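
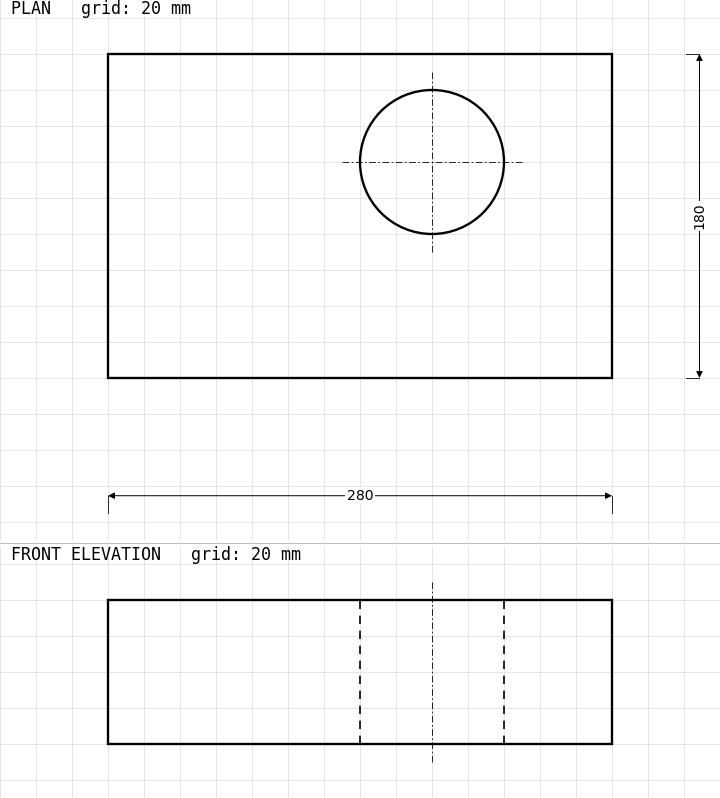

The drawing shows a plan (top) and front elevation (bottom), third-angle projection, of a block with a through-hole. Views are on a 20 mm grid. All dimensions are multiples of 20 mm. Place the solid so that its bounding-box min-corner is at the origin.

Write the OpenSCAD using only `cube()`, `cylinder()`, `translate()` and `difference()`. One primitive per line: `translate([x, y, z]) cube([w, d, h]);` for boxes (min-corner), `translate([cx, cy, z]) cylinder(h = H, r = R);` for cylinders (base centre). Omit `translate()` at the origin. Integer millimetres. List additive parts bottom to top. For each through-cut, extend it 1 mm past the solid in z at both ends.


difference() {
  cube([280, 180, 80]);
  translate([180, 120, -1]) cylinder(h = 82, r = 40);
}


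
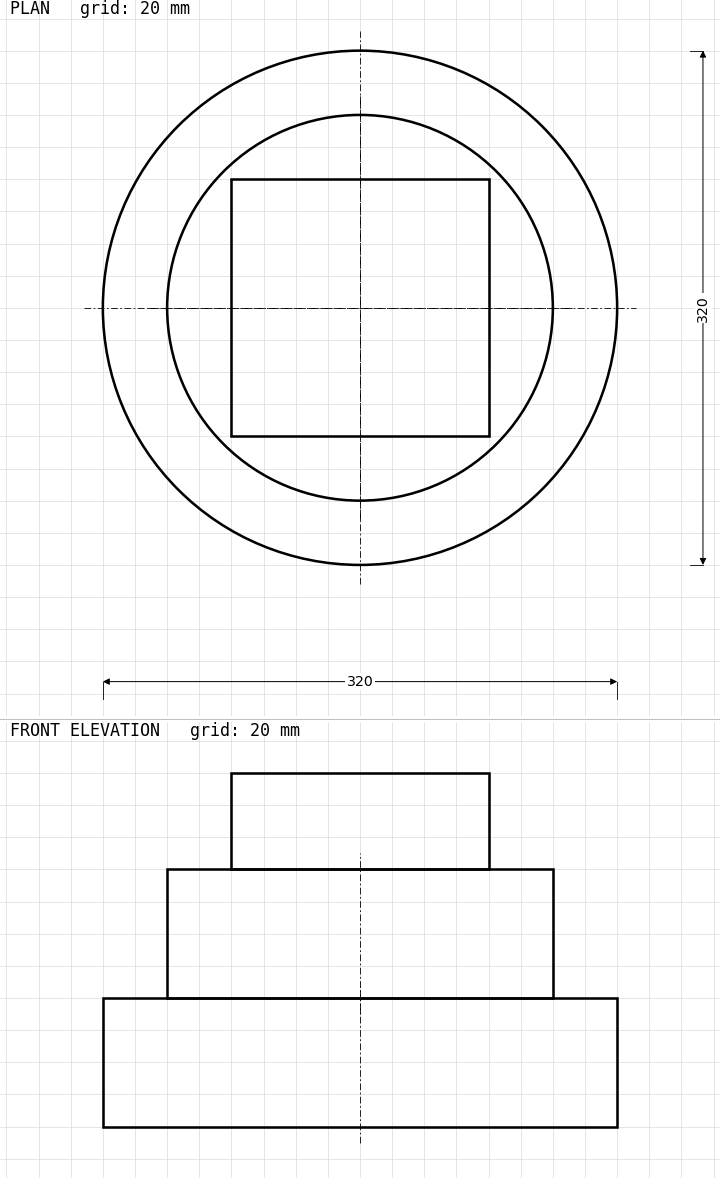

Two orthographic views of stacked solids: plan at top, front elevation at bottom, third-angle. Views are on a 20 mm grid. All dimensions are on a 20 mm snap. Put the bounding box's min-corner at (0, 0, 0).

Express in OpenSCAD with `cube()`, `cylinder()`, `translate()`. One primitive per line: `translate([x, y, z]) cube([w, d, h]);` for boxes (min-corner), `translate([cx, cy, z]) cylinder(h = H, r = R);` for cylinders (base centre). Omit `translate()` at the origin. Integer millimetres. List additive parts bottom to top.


translate([160, 160, 0]) cylinder(h = 80, r = 160);
translate([160, 160, 80]) cylinder(h = 80, r = 120);
translate([80, 80, 160]) cube([160, 160, 60]);


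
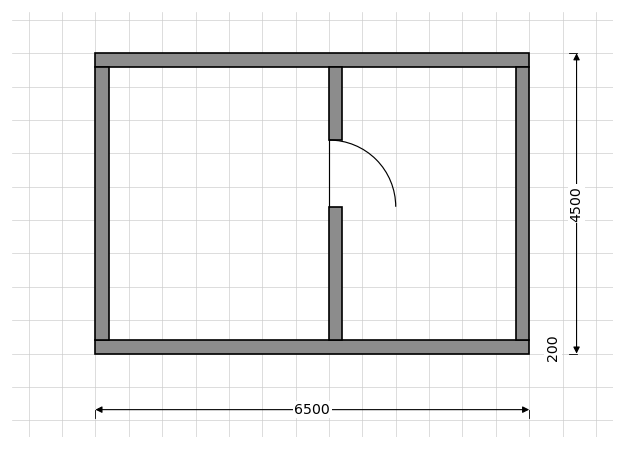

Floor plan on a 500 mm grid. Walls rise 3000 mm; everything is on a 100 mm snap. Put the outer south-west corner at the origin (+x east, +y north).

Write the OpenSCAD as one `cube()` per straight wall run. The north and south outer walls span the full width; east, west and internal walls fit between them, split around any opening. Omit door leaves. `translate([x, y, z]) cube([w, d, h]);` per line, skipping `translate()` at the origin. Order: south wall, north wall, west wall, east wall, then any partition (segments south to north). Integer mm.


cube([6500, 200, 3000]);
translate([0, 4300, 0]) cube([6500, 200, 3000]);
translate([0, 200, 0]) cube([200, 4100, 3000]);
translate([6300, 200, 0]) cube([200, 4100, 3000]);
translate([3500, 200, 0]) cube([200, 2000, 3000]);
translate([3500, 3200, 0]) cube([200, 1100, 3000]);


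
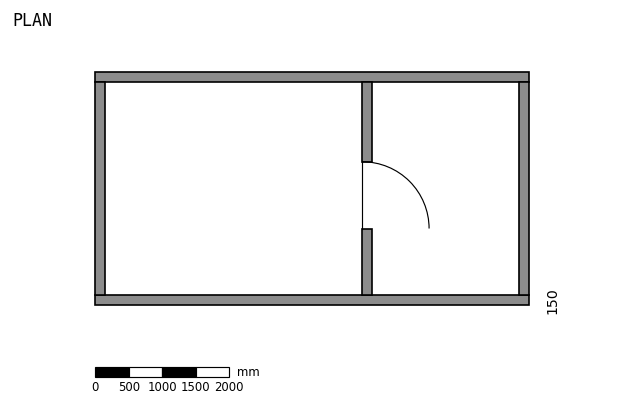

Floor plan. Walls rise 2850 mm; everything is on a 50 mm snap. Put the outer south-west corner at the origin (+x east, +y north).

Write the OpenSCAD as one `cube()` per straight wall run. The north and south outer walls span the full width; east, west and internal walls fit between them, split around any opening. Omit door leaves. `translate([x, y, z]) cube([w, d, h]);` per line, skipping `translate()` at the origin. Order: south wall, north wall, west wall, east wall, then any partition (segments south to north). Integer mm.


cube([6500, 150, 2850]);
translate([0, 3350, 0]) cube([6500, 150, 2850]);
translate([0, 150, 0]) cube([150, 3200, 2850]);
translate([6350, 150, 0]) cube([150, 3200, 2850]);
translate([4000, 150, 0]) cube([150, 1000, 2850]);
translate([4000, 2150, 0]) cube([150, 1200, 2850]);


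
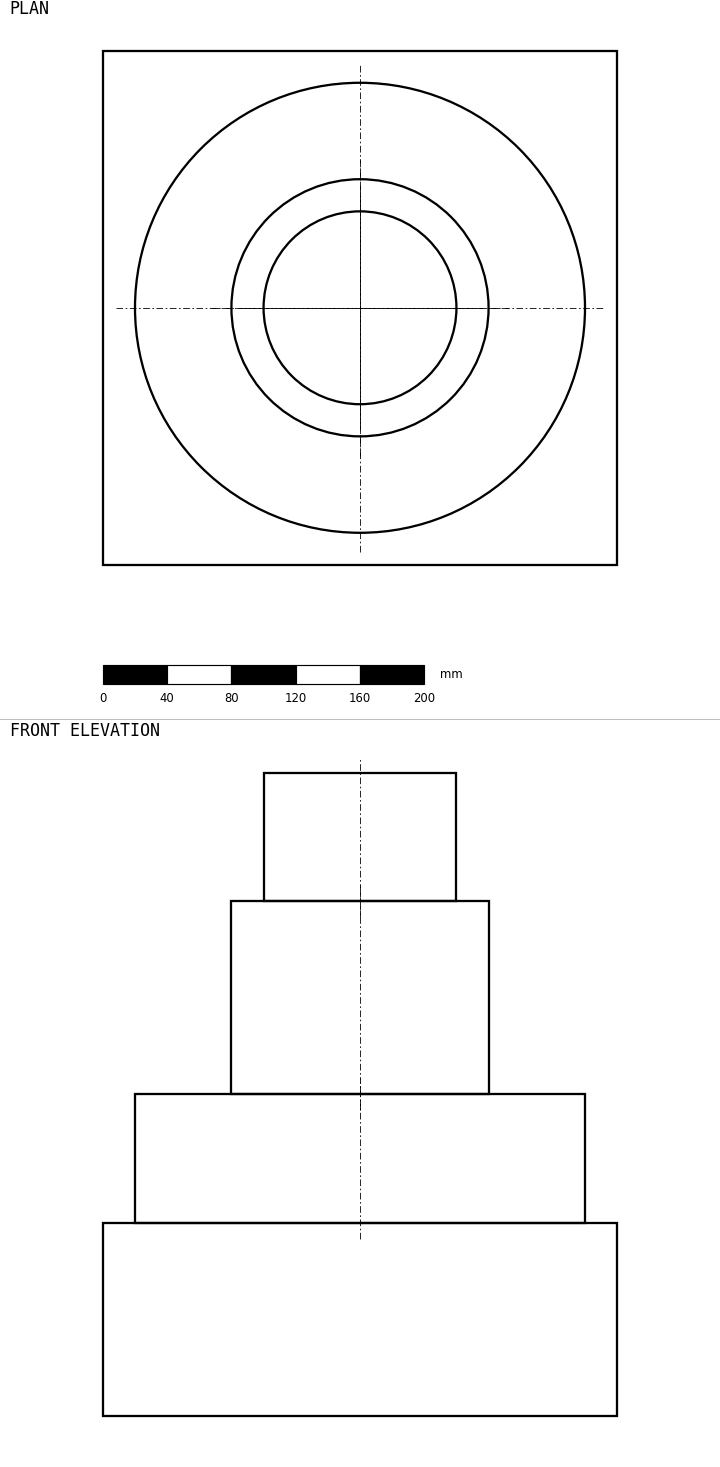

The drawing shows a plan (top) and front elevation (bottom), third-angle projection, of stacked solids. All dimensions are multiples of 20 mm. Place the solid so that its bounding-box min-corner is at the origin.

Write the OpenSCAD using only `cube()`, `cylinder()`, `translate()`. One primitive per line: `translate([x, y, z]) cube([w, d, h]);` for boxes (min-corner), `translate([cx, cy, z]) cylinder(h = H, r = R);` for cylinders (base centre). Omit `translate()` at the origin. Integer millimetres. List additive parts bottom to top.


cube([320, 320, 120]);
translate([160, 160, 120]) cylinder(h = 80, r = 140);
translate([160, 160, 200]) cylinder(h = 120, r = 80);
translate([160, 160, 320]) cylinder(h = 80, r = 60);


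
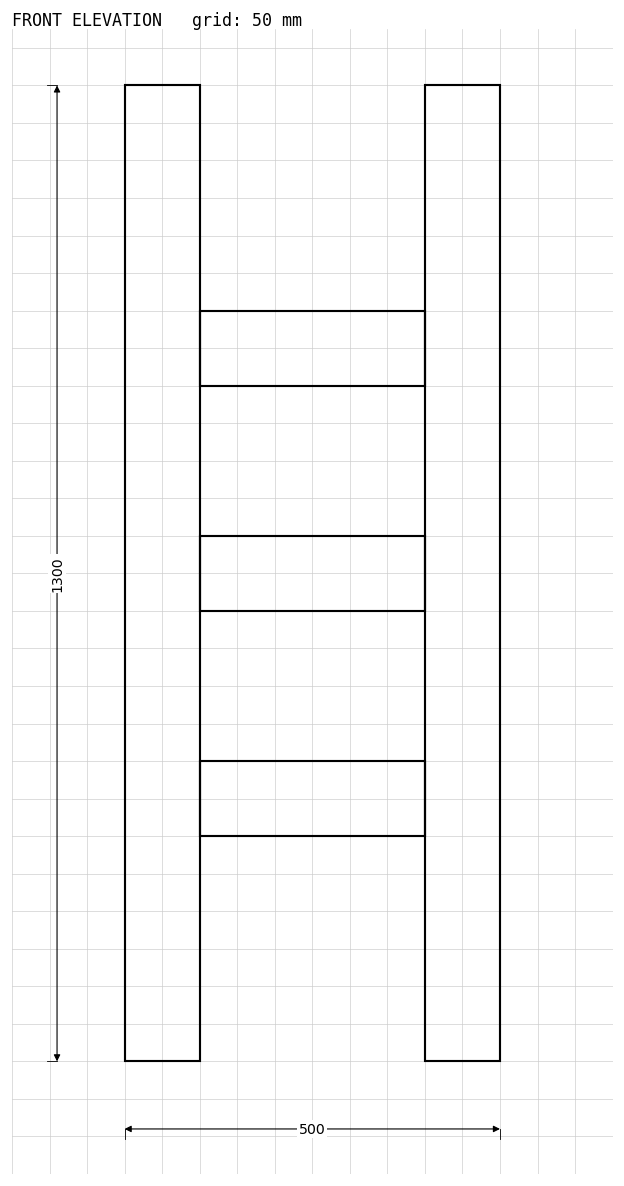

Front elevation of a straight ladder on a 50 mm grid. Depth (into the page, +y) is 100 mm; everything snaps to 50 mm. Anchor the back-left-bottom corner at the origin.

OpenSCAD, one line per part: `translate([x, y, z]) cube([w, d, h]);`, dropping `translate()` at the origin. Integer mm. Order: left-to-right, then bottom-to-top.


cube([100, 100, 1300]);
translate([100, 0, 300]) cube([300, 100, 100]);
translate([100, 0, 600]) cube([300, 100, 100]);
translate([100, 0, 900]) cube([300, 100, 100]);
translate([400, 0, 0]) cube([100, 100, 1300]);


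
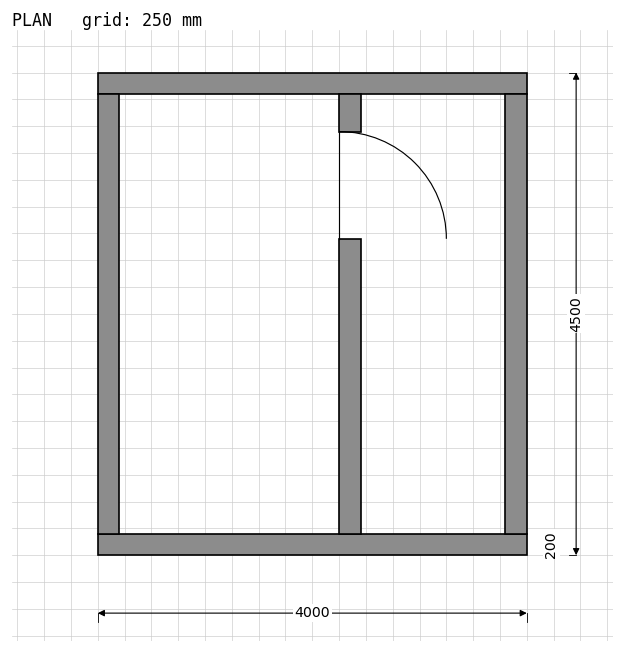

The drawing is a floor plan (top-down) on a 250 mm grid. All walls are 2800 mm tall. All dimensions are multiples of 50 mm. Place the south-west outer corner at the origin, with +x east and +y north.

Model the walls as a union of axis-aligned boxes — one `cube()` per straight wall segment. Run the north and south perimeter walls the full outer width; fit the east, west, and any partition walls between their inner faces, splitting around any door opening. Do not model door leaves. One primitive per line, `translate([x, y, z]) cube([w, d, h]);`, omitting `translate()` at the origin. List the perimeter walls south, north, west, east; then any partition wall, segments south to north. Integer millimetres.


cube([4000, 200, 2800]);
translate([0, 4300, 0]) cube([4000, 200, 2800]);
translate([0, 200, 0]) cube([200, 4100, 2800]);
translate([3800, 200, 0]) cube([200, 4100, 2800]);
translate([2250, 200, 0]) cube([200, 2750, 2800]);
translate([2250, 3950, 0]) cube([200, 350, 2800]);


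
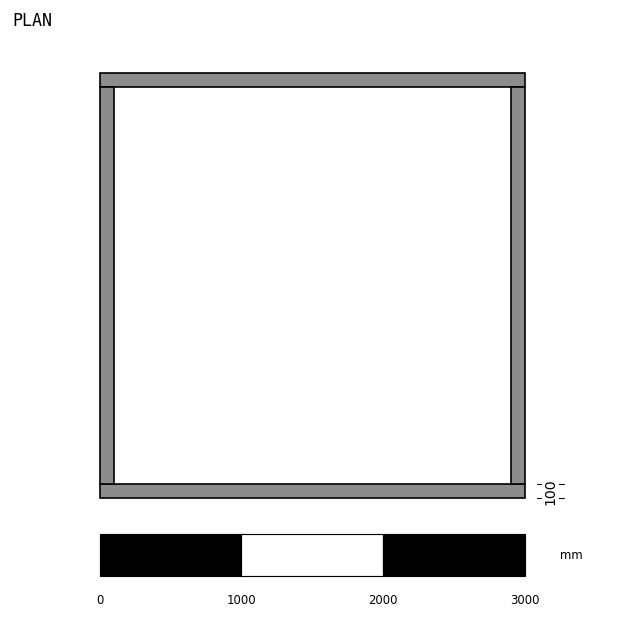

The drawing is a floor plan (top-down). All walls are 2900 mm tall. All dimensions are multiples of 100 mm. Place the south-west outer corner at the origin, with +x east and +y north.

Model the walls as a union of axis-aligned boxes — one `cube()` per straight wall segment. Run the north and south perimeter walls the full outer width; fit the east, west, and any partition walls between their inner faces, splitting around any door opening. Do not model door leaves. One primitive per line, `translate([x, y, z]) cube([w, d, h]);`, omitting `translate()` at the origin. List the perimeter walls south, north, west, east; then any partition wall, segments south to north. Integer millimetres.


cube([3000, 100, 2900]);
translate([0, 2900, 0]) cube([3000, 100, 2900]);
translate([0, 100, 0]) cube([100, 2800, 2900]);
translate([2900, 100, 0]) cube([100, 2800, 2900]);


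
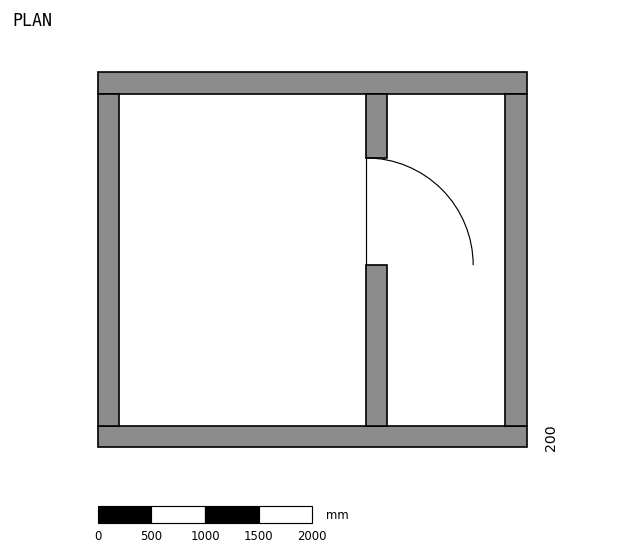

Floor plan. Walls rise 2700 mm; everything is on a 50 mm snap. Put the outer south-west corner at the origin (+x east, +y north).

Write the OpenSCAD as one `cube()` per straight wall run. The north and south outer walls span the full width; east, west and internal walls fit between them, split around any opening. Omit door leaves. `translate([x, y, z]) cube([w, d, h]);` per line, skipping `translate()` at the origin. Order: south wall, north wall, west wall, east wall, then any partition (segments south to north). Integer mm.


cube([4000, 200, 2700]);
translate([0, 3300, 0]) cube([4000, 200, 2700]);
translate([0, 200, 0]) cube([200, 3100, 2700]);
translate([3800, 200, 0]) cube([200, 3100, 2700]);
translate([2500, 200, 0]) cube([200, 1500, 2700]);
translate([2500, 2700, 0]) cube([200, 600, 2700]);


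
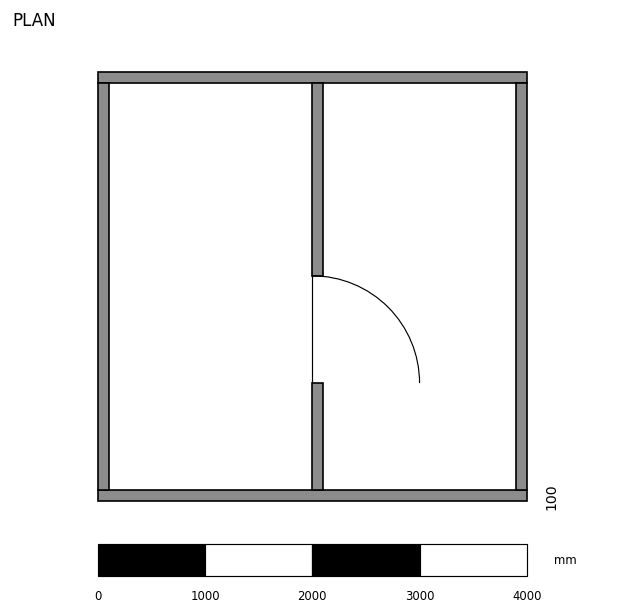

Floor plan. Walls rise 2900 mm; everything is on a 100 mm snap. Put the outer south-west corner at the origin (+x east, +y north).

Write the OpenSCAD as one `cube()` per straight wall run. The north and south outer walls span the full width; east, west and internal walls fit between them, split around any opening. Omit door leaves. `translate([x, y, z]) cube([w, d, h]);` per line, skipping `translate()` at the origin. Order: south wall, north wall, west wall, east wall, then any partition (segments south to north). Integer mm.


cube([4000, 100, 2900]);
translate([0, 3900, 0]) cube([4000, 100, 2900]);
translate([0, 100, 0]) cube([100, 3800, 2900]);
translate([3900, 100, 0]) cube([100, 3800, 2900]);
translate([2000, 100, 0]) cube([100, 1000, 2900]);
translate([2000, 2100, 0]) cube([100, 1800, 2900]);


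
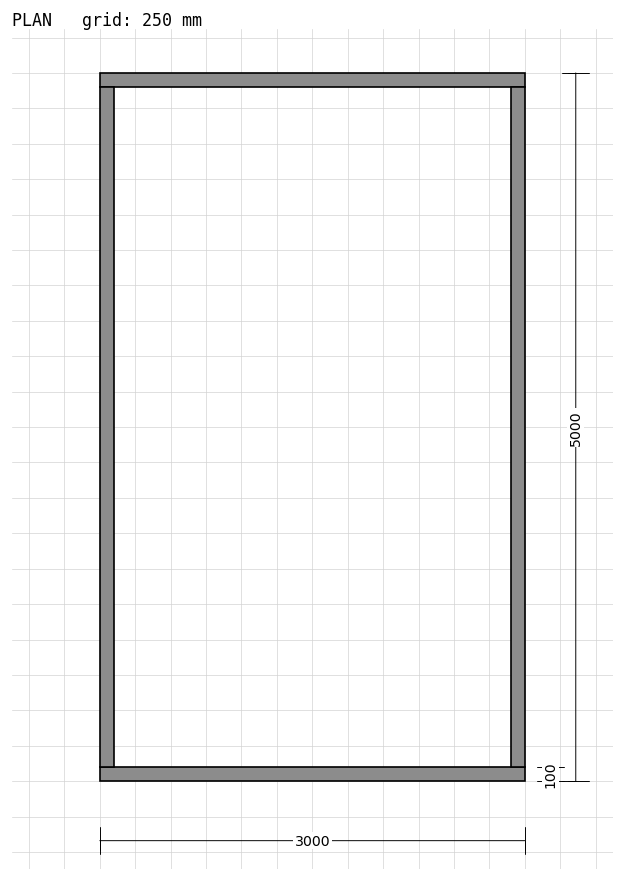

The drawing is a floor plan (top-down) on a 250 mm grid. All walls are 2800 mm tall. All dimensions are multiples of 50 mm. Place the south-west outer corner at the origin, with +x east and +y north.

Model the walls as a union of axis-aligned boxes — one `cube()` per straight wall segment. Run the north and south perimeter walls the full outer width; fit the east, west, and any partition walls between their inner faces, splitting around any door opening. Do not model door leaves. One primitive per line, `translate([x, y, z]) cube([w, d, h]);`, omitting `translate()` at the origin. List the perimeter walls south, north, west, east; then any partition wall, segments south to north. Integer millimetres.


cube([3000, 100, 2800]);
translate([0, 4900, 0]) cube([3000, 100, 2800]);
translate([0, 100, 0]) cube([100, 4800, 2800]);
translate([2900, 100, 0]) cube([100, 4800, 2800]);


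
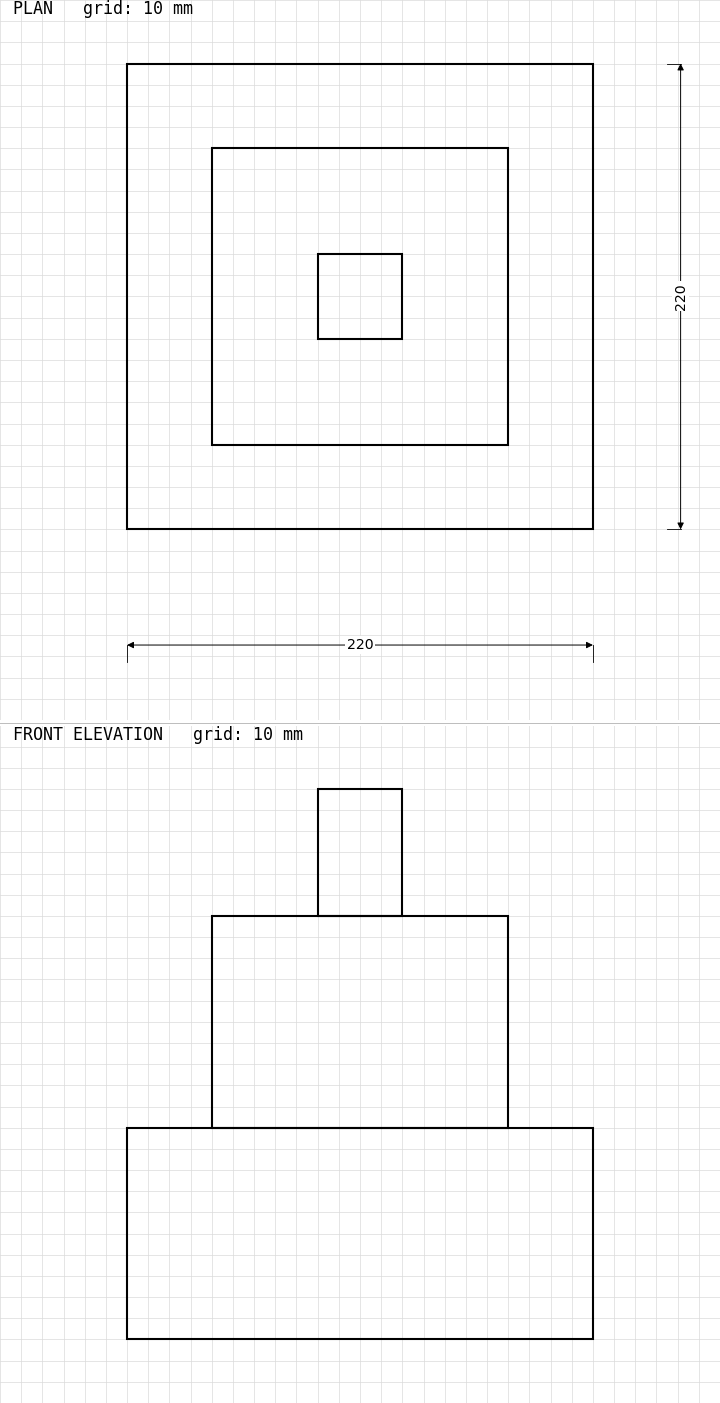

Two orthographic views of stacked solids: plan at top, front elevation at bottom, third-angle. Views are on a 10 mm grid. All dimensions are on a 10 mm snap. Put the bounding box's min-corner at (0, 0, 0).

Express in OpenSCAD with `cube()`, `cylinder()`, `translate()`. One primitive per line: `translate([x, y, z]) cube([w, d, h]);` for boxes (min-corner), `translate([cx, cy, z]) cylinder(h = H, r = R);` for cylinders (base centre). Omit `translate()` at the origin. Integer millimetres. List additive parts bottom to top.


cube([220, 220, 100]);
translate([40, 40, 100]) cube([140, 140, 100]);
translate([90, 90, 200]) cube([40, 40, 60]);


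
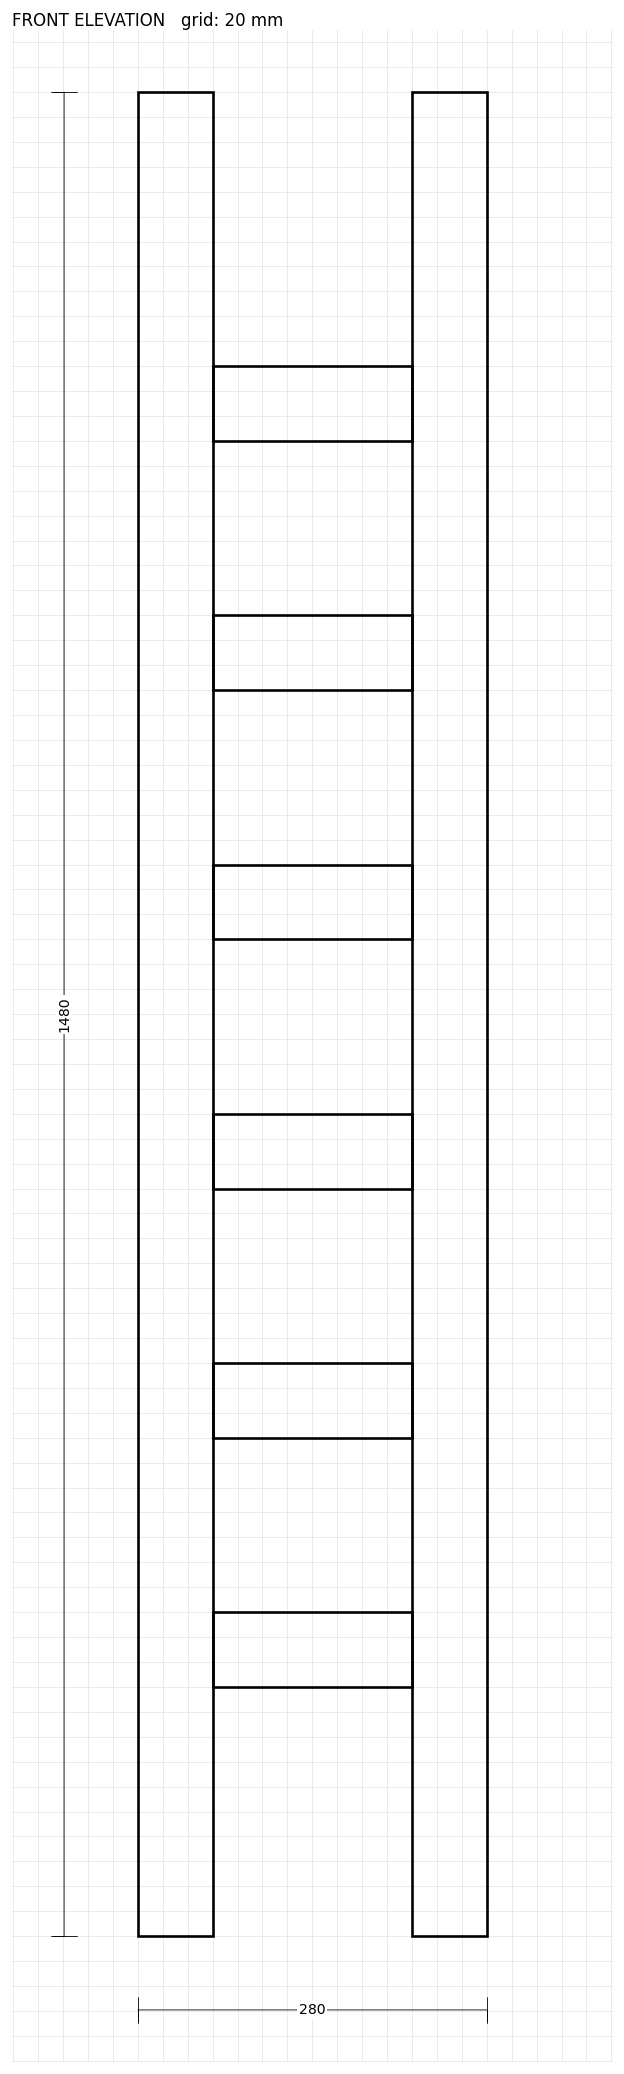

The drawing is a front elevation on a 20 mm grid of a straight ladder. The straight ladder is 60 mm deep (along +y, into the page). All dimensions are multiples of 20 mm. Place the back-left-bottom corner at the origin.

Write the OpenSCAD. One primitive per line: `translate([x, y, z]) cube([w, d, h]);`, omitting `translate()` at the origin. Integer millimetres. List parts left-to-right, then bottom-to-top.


cube([60, 60, 1480]);
translate([60, 0, 200]) cube([160, 60, 60]);
translate([60, 0, 400]) cube([160, 60, 60]);
translate([60, 0, 600]) cube([160, 60, 60]);
translate([60, 0, 800]) cube([160, 60, 60]);
translate([60, 0, 1000]) cube([160, 60, 60]);
translate([60, 0, 1200]) cube([160, 60, 60]);
translate([220, 0, 0]) cube([60, 60, 1480]);


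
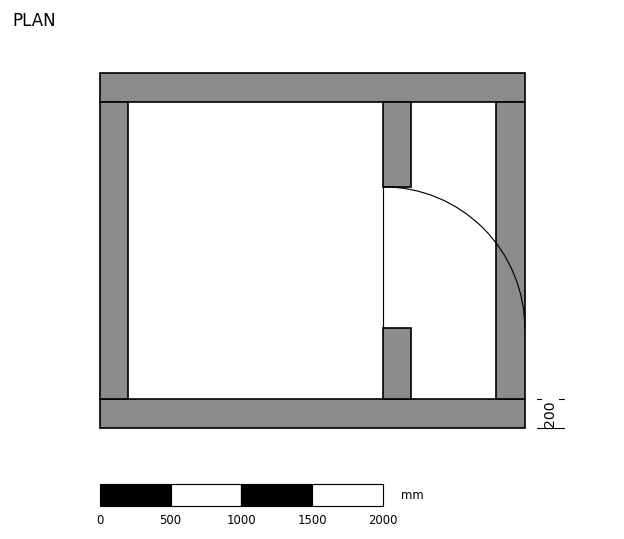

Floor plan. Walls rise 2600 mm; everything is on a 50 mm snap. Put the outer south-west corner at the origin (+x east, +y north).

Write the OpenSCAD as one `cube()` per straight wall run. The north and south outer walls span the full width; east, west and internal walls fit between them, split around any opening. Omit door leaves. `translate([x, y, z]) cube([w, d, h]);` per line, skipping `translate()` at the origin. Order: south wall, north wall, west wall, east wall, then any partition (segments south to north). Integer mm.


cube([3000, 200, 2600]);
translate([0, 2300, 0]) cube([3000, 200, 2600]);
translate([0, 200, 0]) cube([200, 2100, 2600]);
translate([2800, 200, 0]) cube([200, 2100, 2600]);
translate([2000, 200, 0]) cube([200, 500, 2600]);
translate([2000, 1700, 0]) cube([200, 600, 2600]);


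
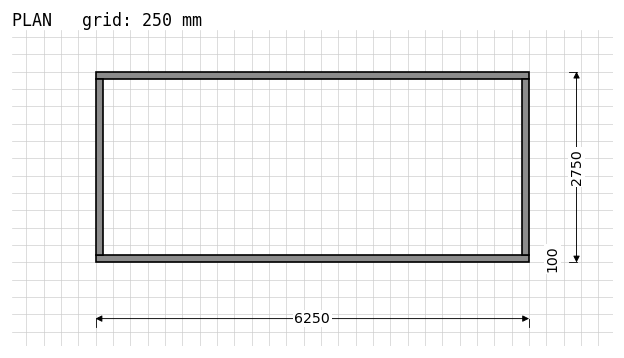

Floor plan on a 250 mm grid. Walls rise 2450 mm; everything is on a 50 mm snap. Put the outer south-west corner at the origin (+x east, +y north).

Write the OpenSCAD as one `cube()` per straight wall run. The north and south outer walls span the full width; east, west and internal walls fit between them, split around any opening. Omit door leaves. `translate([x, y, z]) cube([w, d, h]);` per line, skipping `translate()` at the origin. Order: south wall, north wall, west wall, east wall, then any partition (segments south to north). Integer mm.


cube([6250, 100, 2450]);
translate([0, 2650, 0]) cube([6250, 100, 2450]);
translate([0, 100, 0]) cube([100, 2550, 2450]);
translate([6150, 100, 0]) cube([100, 2550, 2450]);


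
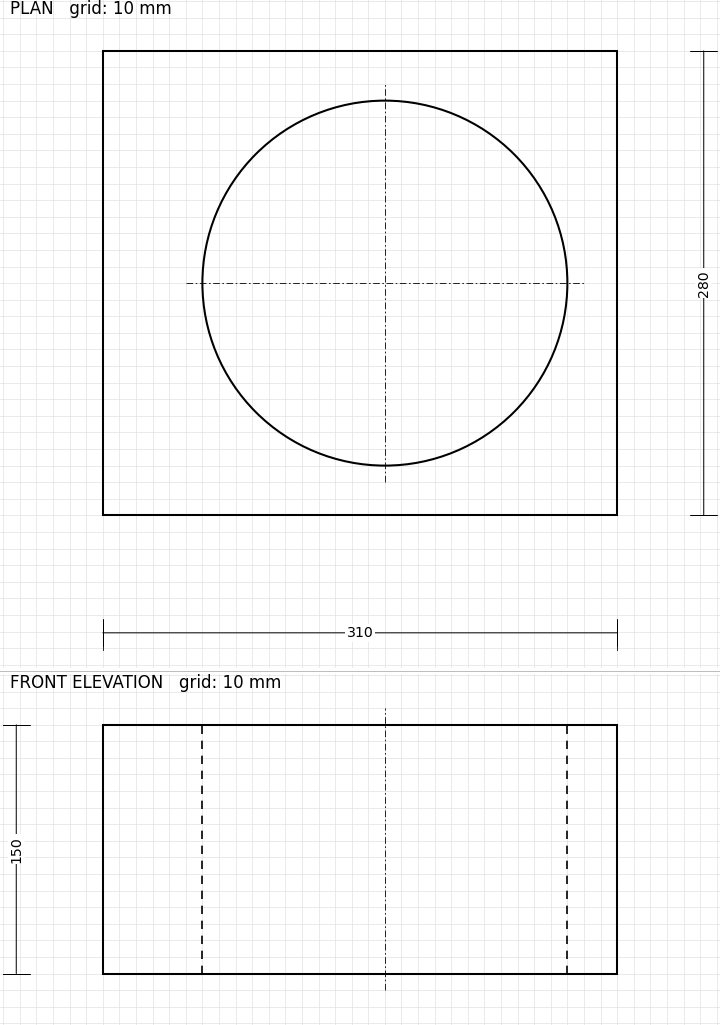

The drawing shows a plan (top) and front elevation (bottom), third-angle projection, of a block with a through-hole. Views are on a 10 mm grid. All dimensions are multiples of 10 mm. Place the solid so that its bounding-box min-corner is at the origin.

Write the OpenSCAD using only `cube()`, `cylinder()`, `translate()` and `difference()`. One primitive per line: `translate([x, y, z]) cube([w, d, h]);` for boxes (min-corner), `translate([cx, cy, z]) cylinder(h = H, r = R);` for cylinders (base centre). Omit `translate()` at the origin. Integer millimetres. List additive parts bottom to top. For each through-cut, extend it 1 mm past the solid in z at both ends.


difference() {
  cube([310, 280, 150]);
  translate([170, 140, -1]) cylinder(h = 152, r = 110);
}


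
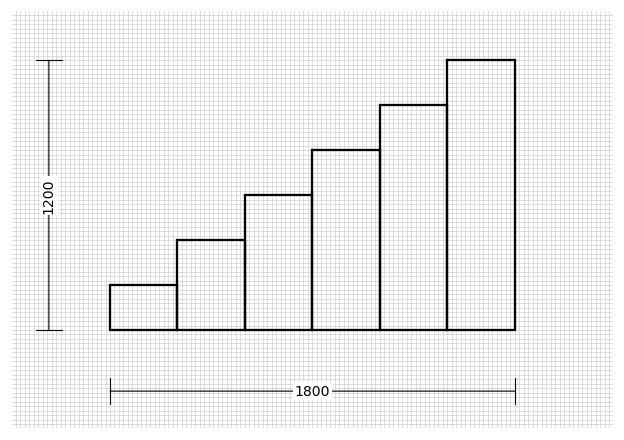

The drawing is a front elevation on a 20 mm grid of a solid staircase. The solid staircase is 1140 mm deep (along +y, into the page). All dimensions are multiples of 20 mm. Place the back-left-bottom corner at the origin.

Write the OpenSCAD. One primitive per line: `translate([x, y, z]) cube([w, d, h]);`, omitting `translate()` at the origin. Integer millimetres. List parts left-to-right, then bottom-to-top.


cube([300, 1140, 200]);
translate([300, 0, 0]) cube([300, 1140, 400]);
translate([600, 0, 0]) cube([300, 1140, 600]);
translate([900, 0, 0]) cube([300, 1140, 800]);
translate([1200, 0, 0]) cube([300, 1140, 1000]);
translate([1500, 0, 0]) cube([300, 1140, 1200]);


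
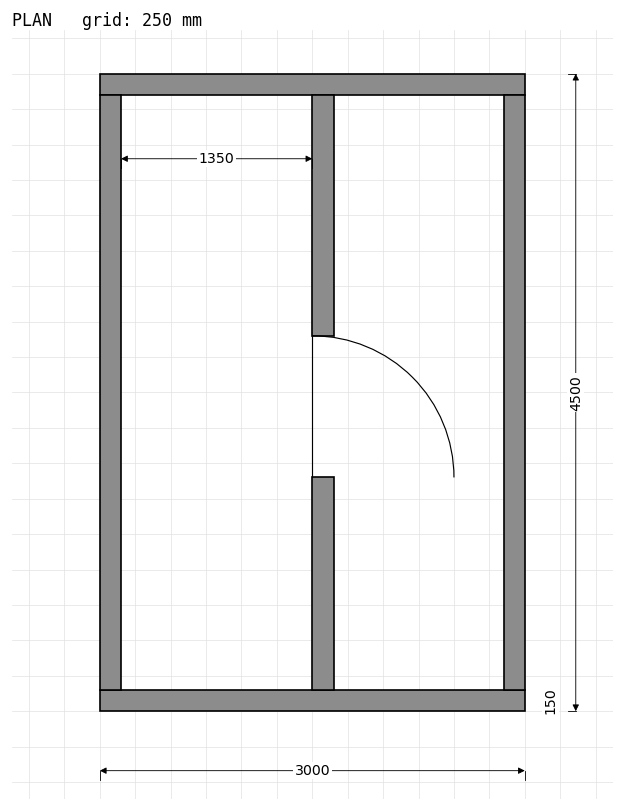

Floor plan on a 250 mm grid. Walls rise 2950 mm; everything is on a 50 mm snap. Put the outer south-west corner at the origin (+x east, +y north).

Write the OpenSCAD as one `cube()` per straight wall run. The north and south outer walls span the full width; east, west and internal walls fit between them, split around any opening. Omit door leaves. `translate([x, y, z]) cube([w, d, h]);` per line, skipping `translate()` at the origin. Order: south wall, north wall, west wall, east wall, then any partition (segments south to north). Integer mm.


cube([3000, 150, 2950]);
translate([0, 4350, 0]) cube([3000, 150, 2950]);
translate([0, 150, 0]) cube([150, 4200, 2950]);
translate([2850, 150, 0]) cube([150, 4200, 2950]);
translate([1500, 150, 0]) cube([150, 1500, 2950]);
translate([1500, 2650, 0]) cube([150, 1700, 2950]);


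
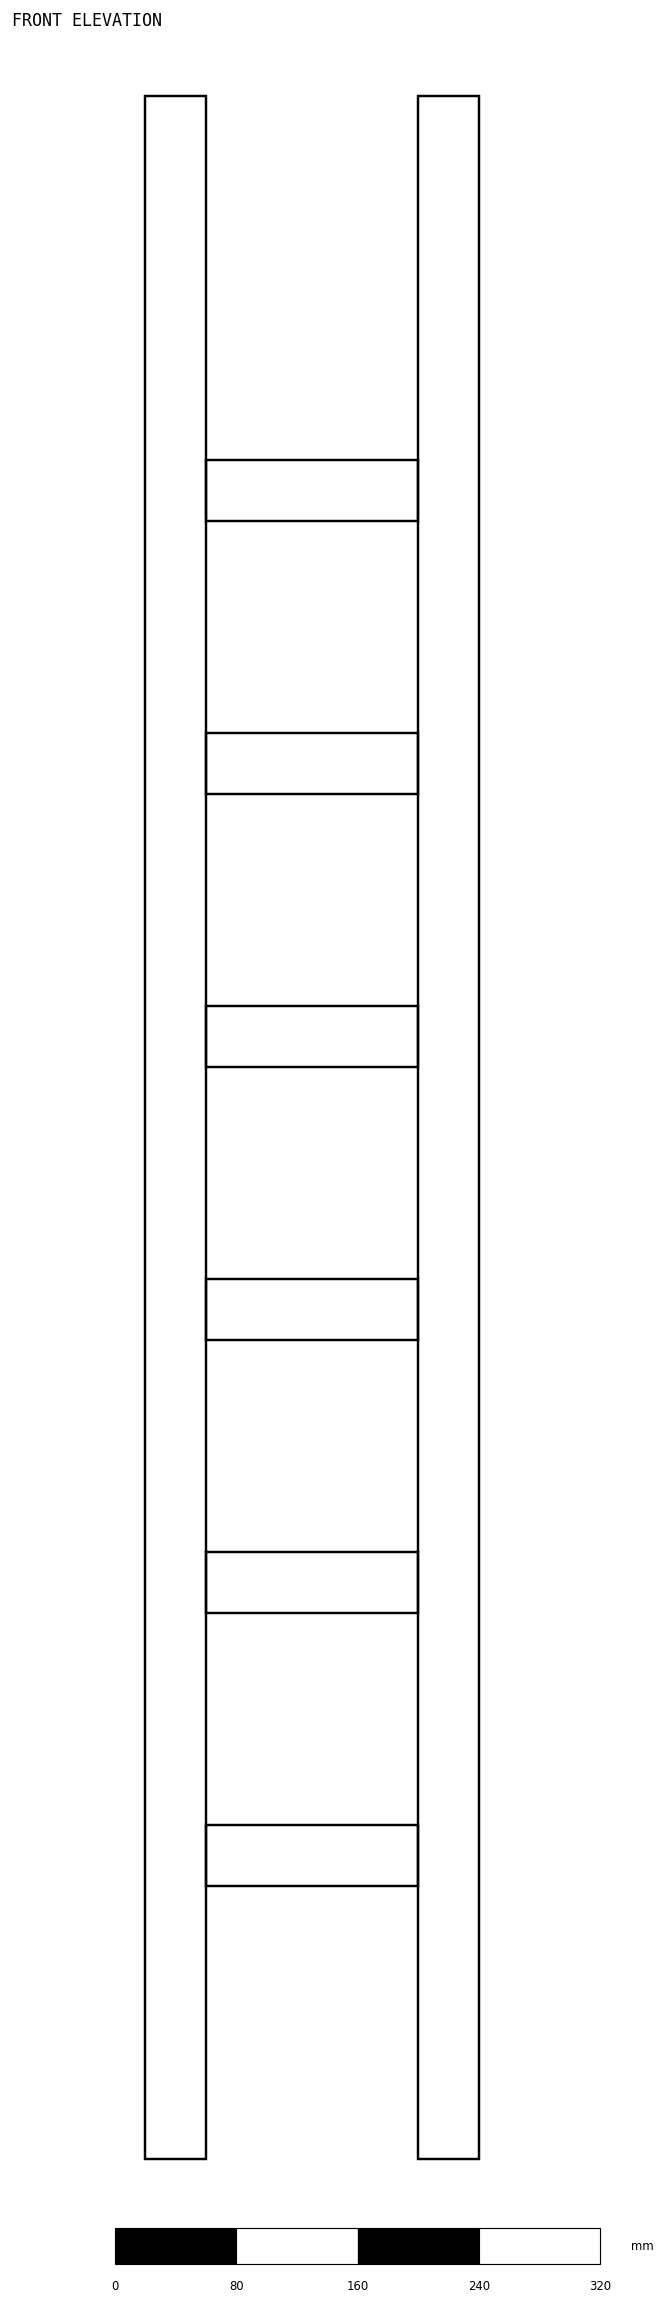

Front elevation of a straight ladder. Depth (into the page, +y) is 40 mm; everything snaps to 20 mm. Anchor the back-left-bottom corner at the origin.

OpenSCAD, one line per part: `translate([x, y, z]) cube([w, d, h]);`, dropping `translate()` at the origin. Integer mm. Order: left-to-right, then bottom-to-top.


cube([40, 40, 1360]);
translate([40, 0, 180]) cube([140, 40, 40]);
translate([40, 0, 360]) cube([140, 40, 40]);
translate([40, 0, 540]) cube([140, 40, 40]);
translate([40, 0, 720]) cube([140, 40, 40]);
translate([40, 0, 900]) cube([140, 40, 40]);
translate([40, 0, 1080]) cube([140, 40, 40]);
translate([180, 0, 0]) cube([40, 40, 1360]);


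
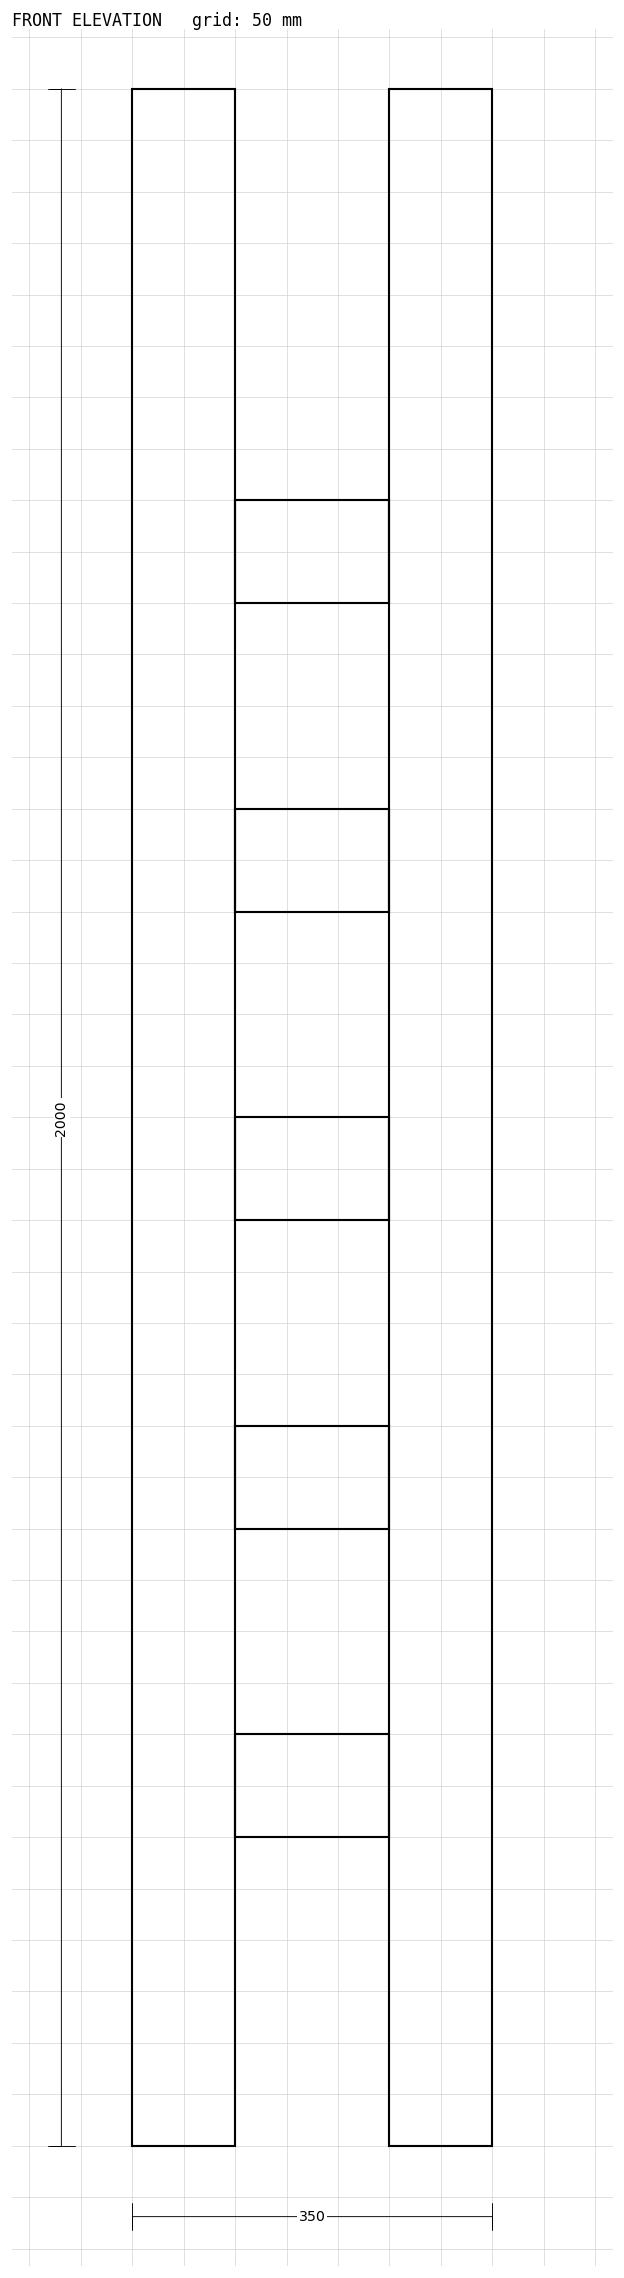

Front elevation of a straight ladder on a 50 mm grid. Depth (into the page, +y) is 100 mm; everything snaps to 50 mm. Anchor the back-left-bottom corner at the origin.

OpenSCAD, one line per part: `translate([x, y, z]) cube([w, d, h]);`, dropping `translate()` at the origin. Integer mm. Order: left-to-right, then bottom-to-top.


cube([100, 100, 2000]);
translate([100, 0, 300]) cube([150, 100, 100]);
translate([100, 0, 600]) cube([150, 100, 100]);
translate([100, 0, 900]) cube([150, 100, 100]);
translate([100, 0, 1200]) cube([150, 100, 100]);
translate([100, 0, 1500]) cube([150, 100, 100]);
translate([250, 0, 0]) cube([100, 100, 2000]);


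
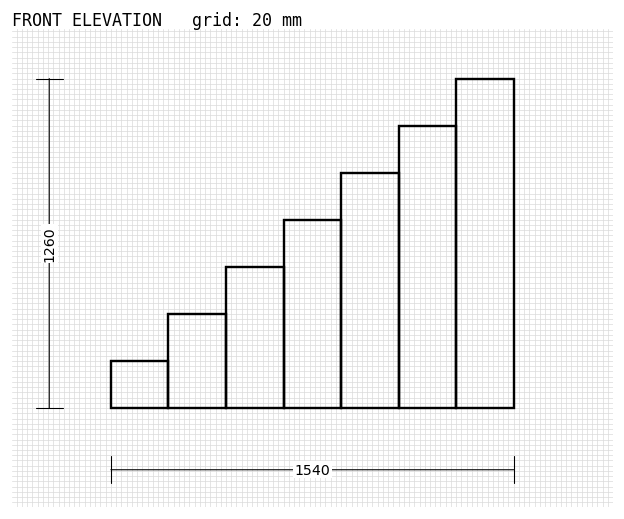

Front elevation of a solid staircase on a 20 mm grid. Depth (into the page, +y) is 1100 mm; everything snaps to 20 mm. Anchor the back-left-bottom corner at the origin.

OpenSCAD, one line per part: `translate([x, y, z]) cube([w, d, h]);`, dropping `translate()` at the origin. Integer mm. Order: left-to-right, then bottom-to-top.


cube([220, 1100, 180]);
translate([220, 0, 0]) cube([220, 1100, 360]);
translate([440, 0, 0]) cube([220, 1100, 540]);
translate([660, 0, 0]) cube([220, 1100, 720]);
translate([880, 0, 0]) cube([220, 1100, 900]);
translate([1100, 0, 0]) cube([220, 1100, 1080]);
translate([1320, 0, 0]) cube([220, 1100, 1260]);


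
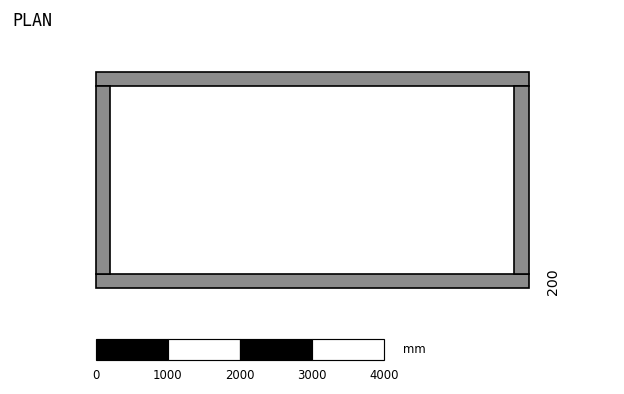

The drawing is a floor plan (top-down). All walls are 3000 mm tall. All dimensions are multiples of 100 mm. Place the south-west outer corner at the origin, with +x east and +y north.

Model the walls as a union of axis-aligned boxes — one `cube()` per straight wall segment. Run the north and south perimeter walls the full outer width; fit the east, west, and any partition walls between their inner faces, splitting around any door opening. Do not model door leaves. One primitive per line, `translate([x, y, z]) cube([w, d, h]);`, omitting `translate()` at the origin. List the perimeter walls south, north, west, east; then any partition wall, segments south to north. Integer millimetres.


cube([6000, 200, 3000]);
translate([0, 2800, 0]) cube([6000, 200, 3000]);
translate([0, 200, 0]) cube([200, 2600, 3000]);
translate([5800, 200, 0]) cube([200, 2600, 3000]);


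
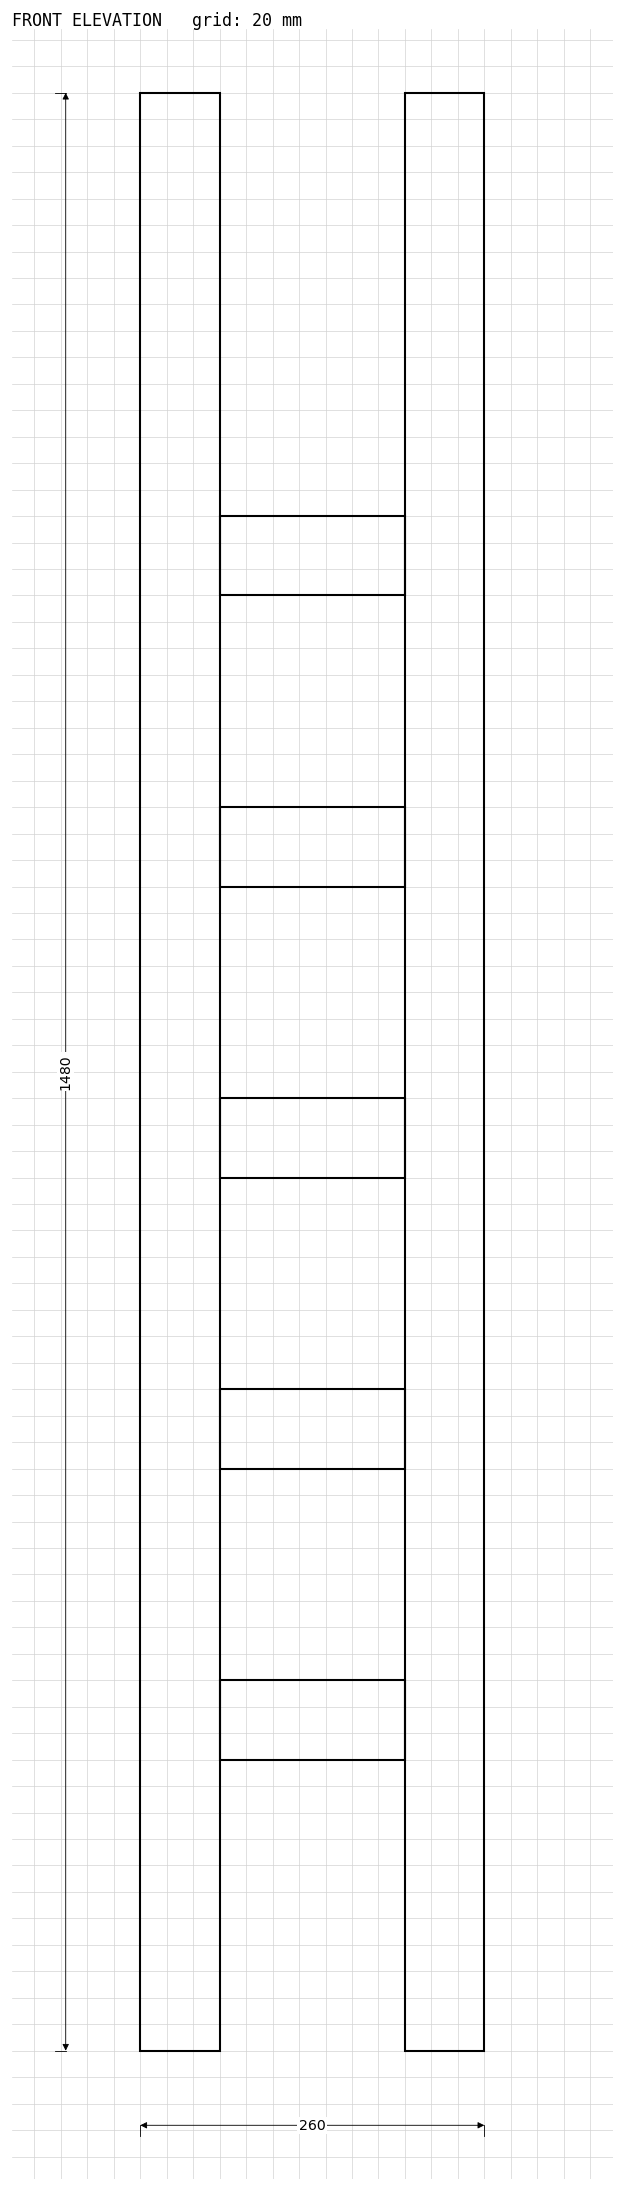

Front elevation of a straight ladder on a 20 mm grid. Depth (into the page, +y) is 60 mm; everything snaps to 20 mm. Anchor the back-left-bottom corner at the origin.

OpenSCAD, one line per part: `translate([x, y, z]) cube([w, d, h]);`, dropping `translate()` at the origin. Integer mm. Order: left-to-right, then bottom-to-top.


cube([60, 60, 1480]);
translate([60, 0, 220]) cube([140, 60, 60]);
translate([60, 0, 440]) cube([140, 60, 60]);
translate([60, 0, 660]) cube([140, 60, 60]);
translate([60, 0, 880]) cube([140, 60, 60]);
translate([60, 0, 1100]) cube([140, 60, 60]);
translate([200, 0, 0]) cube([60, 60, 1480]);


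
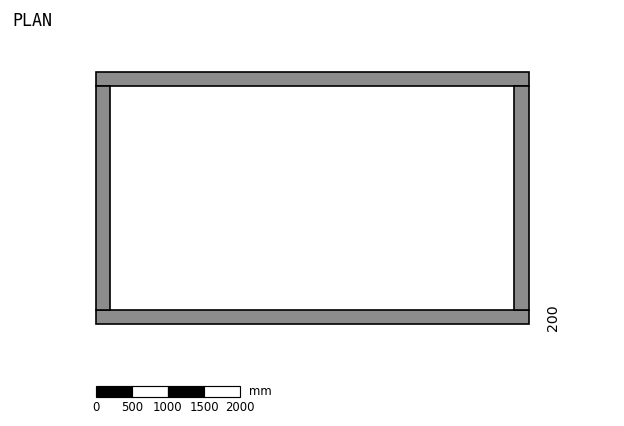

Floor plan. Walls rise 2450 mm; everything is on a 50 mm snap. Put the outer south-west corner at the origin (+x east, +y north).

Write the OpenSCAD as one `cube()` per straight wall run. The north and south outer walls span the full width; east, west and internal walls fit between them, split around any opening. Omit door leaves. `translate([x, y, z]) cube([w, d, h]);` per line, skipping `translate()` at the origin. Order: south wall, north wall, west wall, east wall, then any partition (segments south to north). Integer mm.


cube([6000, 200, 2450]);
translate([0, 3300, 0]) cube([6000, 200, 2450]);
translate([0, 200, 0]) cube([200, 3100, 2450]);
translate([5800, 200, 0]) cube([200, 3100, 2450]);


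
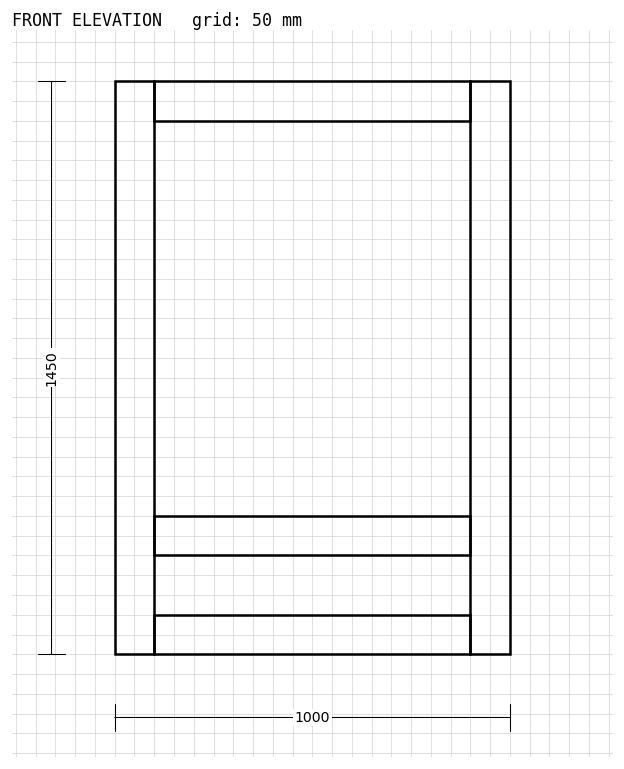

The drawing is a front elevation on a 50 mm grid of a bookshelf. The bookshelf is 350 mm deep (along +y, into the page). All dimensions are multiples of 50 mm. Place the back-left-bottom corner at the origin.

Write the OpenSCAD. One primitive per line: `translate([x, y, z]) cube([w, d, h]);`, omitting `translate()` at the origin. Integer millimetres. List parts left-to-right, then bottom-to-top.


cube([100, 350, 1450]);
translate([100, 0, 0]) cube([800, 350, 100]);
translate([100, 0, 250]) cube([800, 350, 100]);
translate([100, 0, 1350]) cube([800, 350, 100]);
translate([900, 0, 0]) cube([100, 350, 1450]);


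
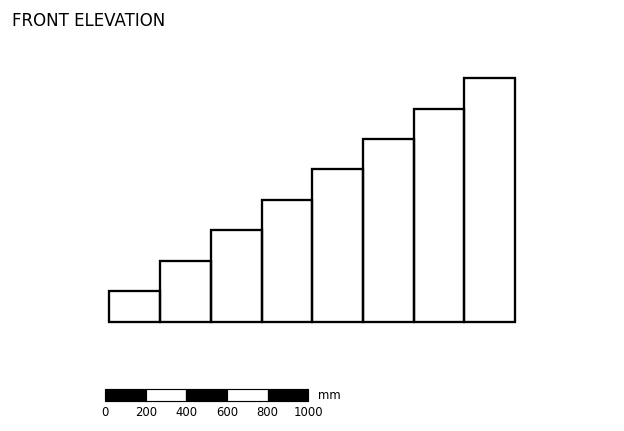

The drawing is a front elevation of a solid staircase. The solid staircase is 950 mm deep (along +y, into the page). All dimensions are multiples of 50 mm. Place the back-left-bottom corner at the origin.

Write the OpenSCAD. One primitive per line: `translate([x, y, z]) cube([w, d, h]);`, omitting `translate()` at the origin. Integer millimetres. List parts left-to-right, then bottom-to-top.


cube([250, 950, 150]);
translate([250, 0, 0]) cube([250, 950, 300]);
translate([500, 0, 0]) cube([250, 950, 450]);
translate([750, 0, 0]) cube([250, 950, 600]);
translate([1000, 0, 0]) cube([250, 950, 750]);
translate([1250, 0, 0]) cube([250, 950, 900]);
translate([1500, 0, 0]) cube([250, 950, 1050]);
translate([1750, 0, 0]) cube([250, 950, 1200]);


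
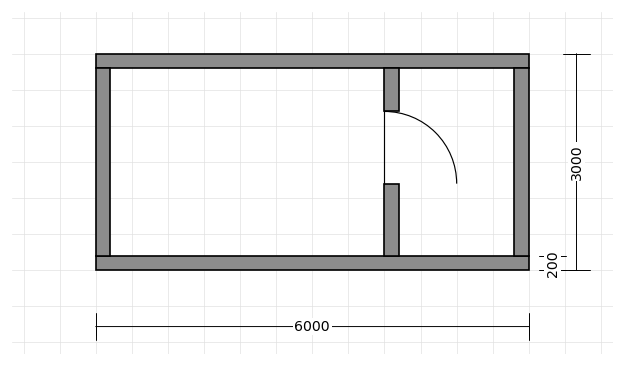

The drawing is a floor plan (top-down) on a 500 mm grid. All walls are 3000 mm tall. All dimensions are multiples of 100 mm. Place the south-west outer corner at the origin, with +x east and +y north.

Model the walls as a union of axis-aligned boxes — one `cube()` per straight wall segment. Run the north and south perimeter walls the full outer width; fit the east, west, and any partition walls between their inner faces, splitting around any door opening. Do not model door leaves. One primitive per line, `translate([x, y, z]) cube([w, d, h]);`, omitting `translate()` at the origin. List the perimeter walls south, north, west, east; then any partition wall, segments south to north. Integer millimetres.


cube([6000, 200, 3000]);
translate([0, 2800, 0]) cube([6000, 200, 3000]);
translate([0, 200, 0]) cube([200, 2600, 3000]);
translate([5800, 200, 0]) cube([200, 2600, 3000]);
translate([4000, 200, 0]) cube([200, 1000, 3000]);
translate([4000, 2200, 0]) cube([200, 600, 3000]);


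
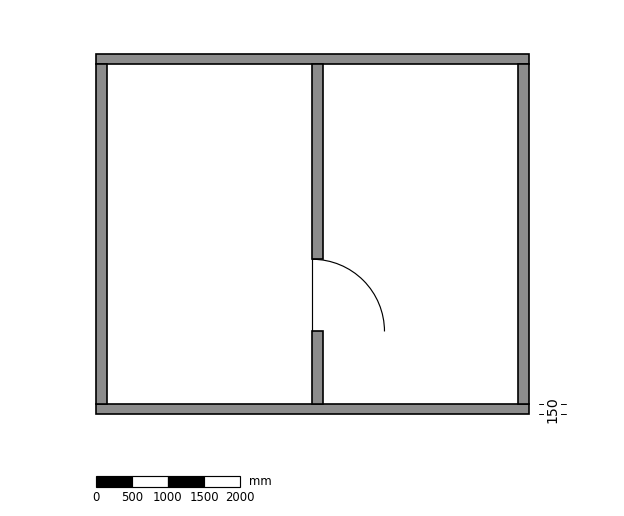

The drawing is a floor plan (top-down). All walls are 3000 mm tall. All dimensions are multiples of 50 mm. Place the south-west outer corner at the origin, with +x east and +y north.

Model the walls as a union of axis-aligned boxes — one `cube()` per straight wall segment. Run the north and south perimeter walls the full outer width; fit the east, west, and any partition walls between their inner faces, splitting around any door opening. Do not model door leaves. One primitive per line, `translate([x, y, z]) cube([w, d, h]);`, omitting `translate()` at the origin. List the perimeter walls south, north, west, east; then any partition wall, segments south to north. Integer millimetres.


cube([6000, 150, 3000]);
translate([0, 4850, 0]) cube([6000, 150, 3000]);
translate([0, 150, 0]) cube([150, 4700, 3000]);
translate([5850, 150, 0]) cube([150, 4700, 3000]);
translate([3000, 150, 0]) cube([150, 1000, 3000]);
translate([3000, 2150, 0]) cube([150, 2700, 3000]);


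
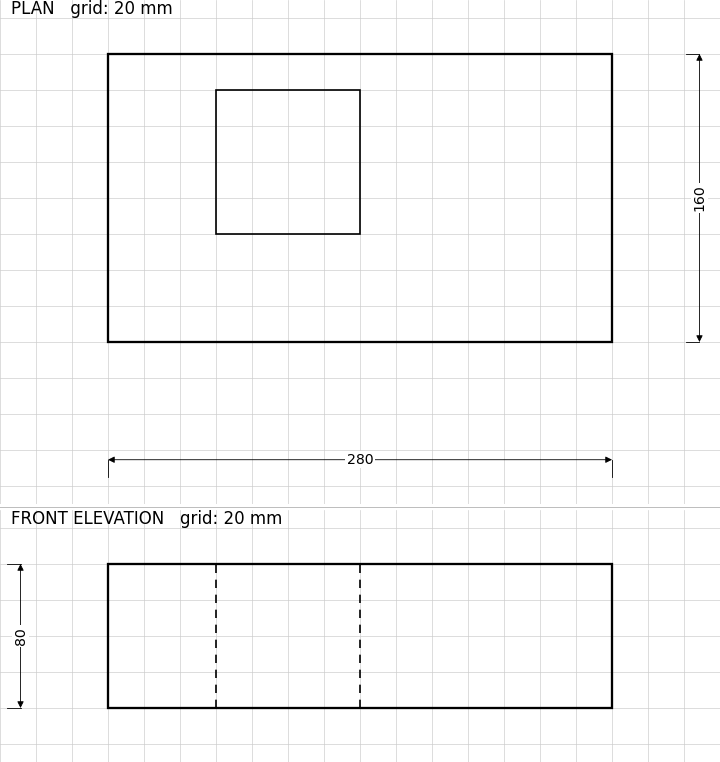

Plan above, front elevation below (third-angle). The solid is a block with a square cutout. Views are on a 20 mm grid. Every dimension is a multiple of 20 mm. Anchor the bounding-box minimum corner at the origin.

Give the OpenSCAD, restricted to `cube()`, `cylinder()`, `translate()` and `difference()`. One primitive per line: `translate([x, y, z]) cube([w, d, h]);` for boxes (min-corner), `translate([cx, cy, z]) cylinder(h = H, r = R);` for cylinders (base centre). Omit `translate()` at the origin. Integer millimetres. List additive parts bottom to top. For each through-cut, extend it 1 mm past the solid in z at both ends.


difference() {
  cube([280, 160, 80]);
  translate([60, 60, -1]) cube([80, 80, 82]);
}


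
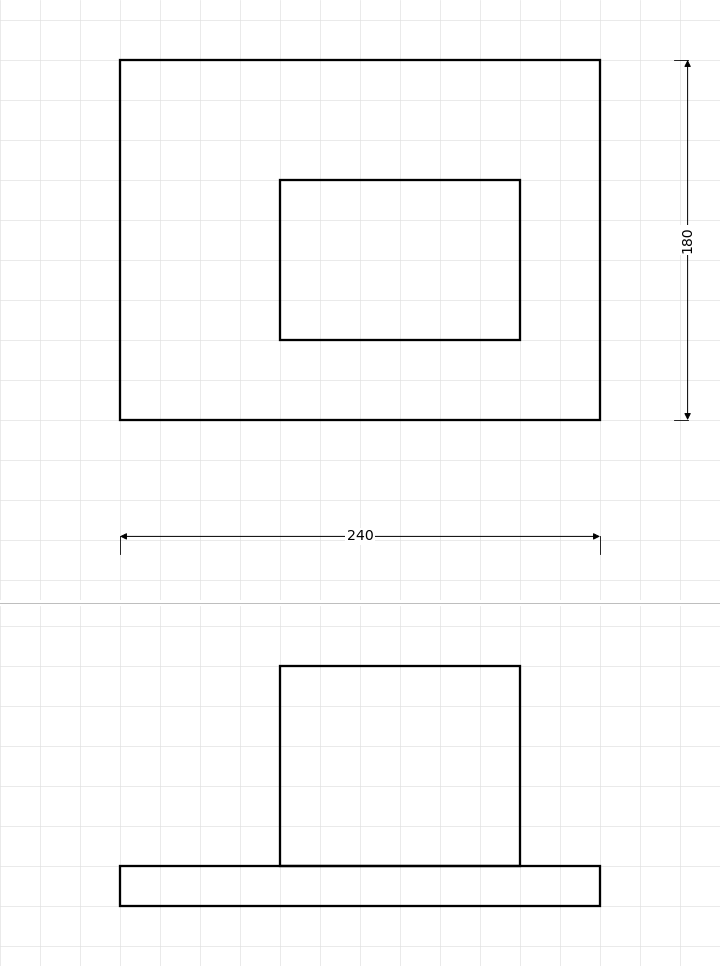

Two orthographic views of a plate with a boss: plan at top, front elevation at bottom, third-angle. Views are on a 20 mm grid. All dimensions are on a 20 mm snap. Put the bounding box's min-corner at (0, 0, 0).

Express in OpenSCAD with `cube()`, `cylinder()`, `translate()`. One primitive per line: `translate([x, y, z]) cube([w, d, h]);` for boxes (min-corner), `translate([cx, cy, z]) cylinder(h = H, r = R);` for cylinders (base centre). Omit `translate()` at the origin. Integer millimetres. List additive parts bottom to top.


cube([240, 180, 20]);
translate([80, 40, 20]) cube([120, 80, 100]);


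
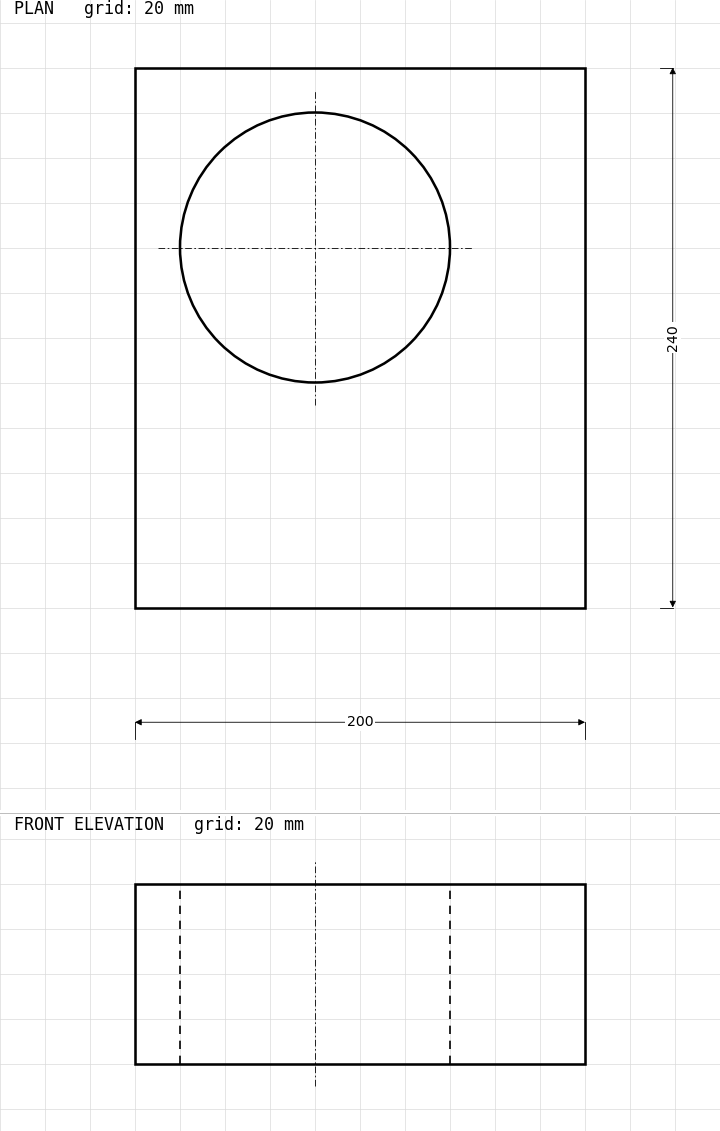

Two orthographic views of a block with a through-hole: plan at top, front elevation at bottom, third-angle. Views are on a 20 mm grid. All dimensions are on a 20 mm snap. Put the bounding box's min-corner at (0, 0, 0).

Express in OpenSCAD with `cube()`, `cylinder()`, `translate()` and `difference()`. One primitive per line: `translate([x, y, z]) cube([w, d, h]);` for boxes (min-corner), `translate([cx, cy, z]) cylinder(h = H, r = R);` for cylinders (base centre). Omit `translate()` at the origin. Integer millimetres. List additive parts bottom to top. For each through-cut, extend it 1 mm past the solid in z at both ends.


difference() {
  cube([200, 240, 80]);
  translate([80, 160, -1]) cylinder(h = 82, r = 60);
}


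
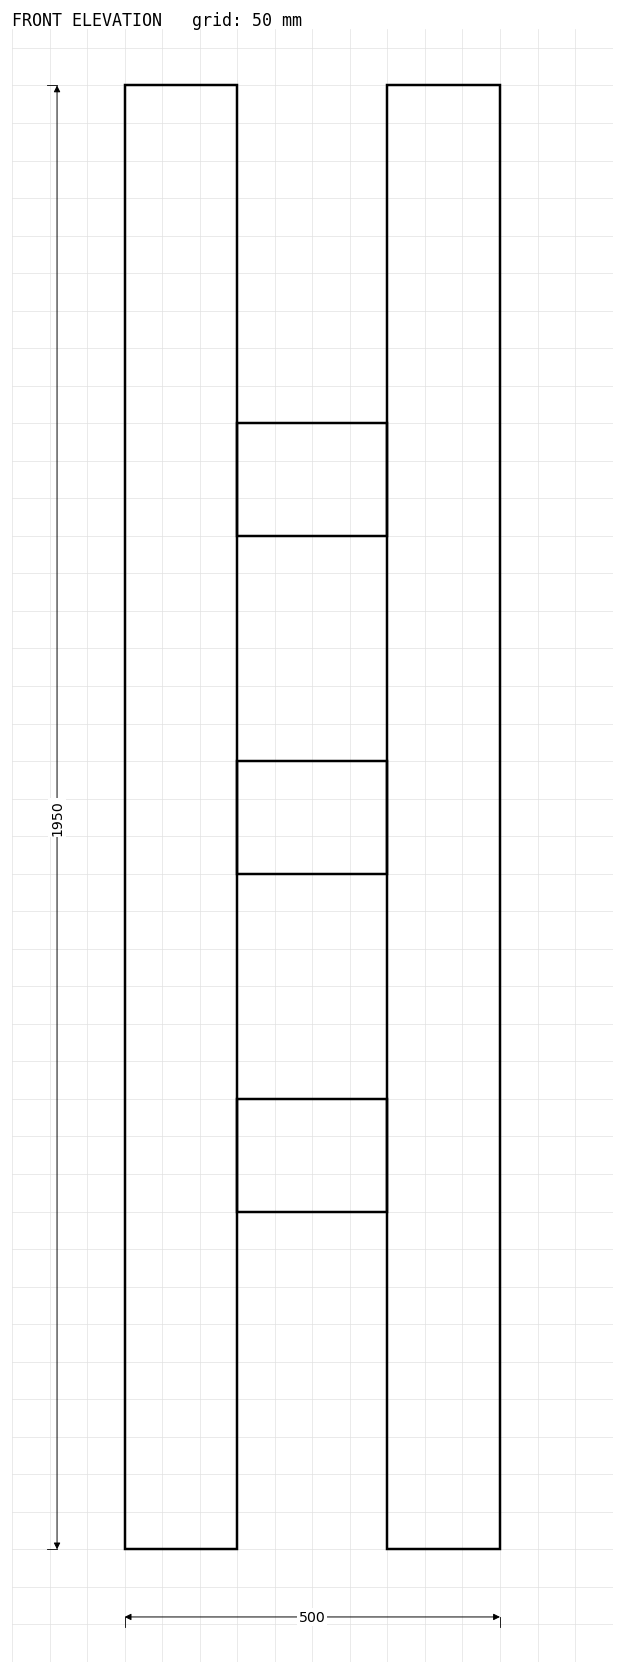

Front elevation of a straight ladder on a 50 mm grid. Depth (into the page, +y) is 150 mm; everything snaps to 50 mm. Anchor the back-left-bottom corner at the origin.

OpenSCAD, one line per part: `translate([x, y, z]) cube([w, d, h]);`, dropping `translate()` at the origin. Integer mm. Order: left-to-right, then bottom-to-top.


cube([150, 150, 1950]);
translate([150, 0, 450]) cube([200, 150, 150]);
translate([150, 0, 900]) cube([200, 150, 150]);
translate([150, 0, 1350]) cube([200, 150, 150]);
translate([350, 0, 0]) cube([150, 150, 1950]);


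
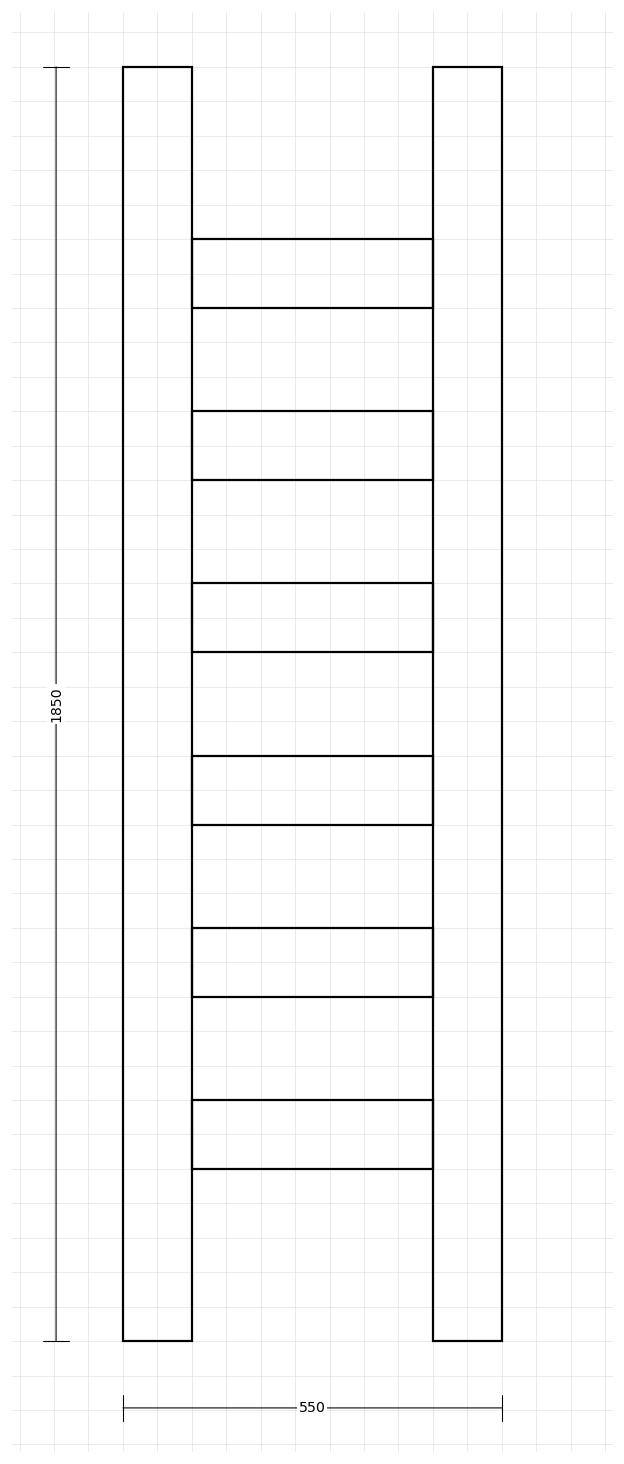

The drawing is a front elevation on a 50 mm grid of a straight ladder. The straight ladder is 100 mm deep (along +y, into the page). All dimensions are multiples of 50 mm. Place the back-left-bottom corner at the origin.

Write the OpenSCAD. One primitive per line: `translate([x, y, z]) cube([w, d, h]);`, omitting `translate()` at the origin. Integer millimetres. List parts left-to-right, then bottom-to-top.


cube([100, 100, 1850]);
translate([100, 0, 250]) cube([350, 100, 100]);
translate([100, 0, 500]) cube([350, 100, 100]);
translate([100, 0, 750]) cube([350, 100, 100]);
translate([100, 0, 1000]) cube([350, 100, 100]);
translate([100, 0, 1250]) cube([350, 100, 100]);
translate([100, 0, 1500]) cube([350, 100, 100]);
translate([450, 0, 0]) cube([100, 100, 1850]);


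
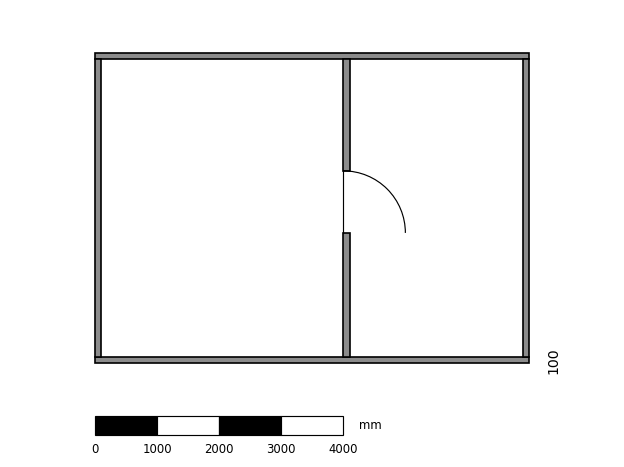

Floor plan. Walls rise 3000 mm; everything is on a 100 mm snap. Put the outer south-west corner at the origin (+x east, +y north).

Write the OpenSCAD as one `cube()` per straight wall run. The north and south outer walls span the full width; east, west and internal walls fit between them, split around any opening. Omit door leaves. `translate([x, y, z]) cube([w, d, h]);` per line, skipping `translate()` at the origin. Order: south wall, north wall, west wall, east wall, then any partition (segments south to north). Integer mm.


cube([7000, 100, 3000]);
translate([0, 4900, 0]) cube([7000, 100, 3000]);
translate([0, 100, 0]) cube([100, 4800, 3000]);
translate([6900, 100, 0]) cube([100, 4800, 3000]);
translate([4000, 100, 0]) cube([100, 2000, 3000]);
translate([4000, 3100, 0]) cube([100, 1800, 3000]);


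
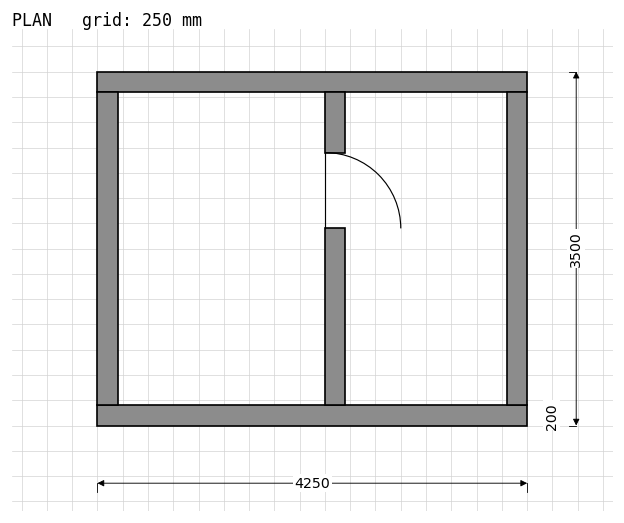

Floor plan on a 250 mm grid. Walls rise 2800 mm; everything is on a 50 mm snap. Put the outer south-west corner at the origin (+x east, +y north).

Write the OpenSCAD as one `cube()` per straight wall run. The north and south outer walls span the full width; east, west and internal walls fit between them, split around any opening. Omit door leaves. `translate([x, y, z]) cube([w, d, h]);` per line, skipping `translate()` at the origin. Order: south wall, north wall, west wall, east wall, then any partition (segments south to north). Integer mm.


cube([4250, 200, 2800]);
translate([0, 3300, 0]) cube([4250, 200, 2800]);
translate([0, 200, 0]) cube([200, 3100, 2800]);
translate([4050, 200, 0]) cube([200, 3100, 2800]);
translate([2250, 200, 0]) cube([200, 1750, 2800]);
translate([2250, 2700, 0]) cube([200, 600, 2800]);
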